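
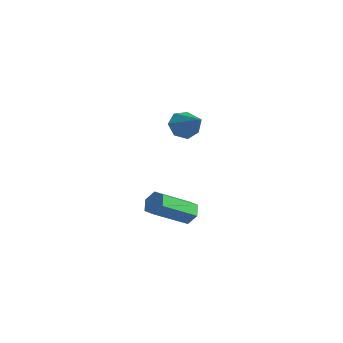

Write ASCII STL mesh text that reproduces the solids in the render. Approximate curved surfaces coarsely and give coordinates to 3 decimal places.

solid 
facet normal 0.006 0.851 -0.525
outer loop
vertex 4.223 -1.261 -2.438
vertex 3.986 -1.566 -2.935
vertex 3.599 -1.303 -2.513
endloop
endfacet
facet normal -0.136 0.521 0.842
outer loop
vertex 4.223 -1.261 -2.438
vertex 3.599 -1.303 -2.513
vertex 4.211 -2.928 -1.408
endloop
endfacet
facet normal -0.137 0.521 0.842
outer loop
vertex 4.211 -2.928 -1.408
vertex 3.599 -1.303 -2.513
vertex 3.587 -2.971 -1.483
endloop
endfacet
facet normal -0.005 -0.851 0.526
outer loop
vertex 4.211 -2.928 -1.408
vertex 3.587 -2.971 -1.483
vertex 3.974 -3.234 -1.905
endloop
endfacet
facet normal 0.005 0.851 -0.525
outer loop
vertex 3.599 -1.303 -2.513
vertex 3.986 -1.566 -2.935
vertex 3.362 -1.609 -3.011
endloop
endfacet
facet normal -0.927 0.202 0.317
outer loop
vertex 3.599 -1.303 -2.513
vertex 3.362 -1.609 -3.011
vertex 3.587 -2.971 -1.483
endloop
endfacet
facet normal -0.927 0.202 0.317
outer loop
vertex 3.587 -2.971 -1.483
vertex 3.362 -1.609 -3.011
vertex 3.35 -3.276 -1.981
endloop
endfacet
facet normal -0.007 -0.851 0.525
outer loop
vertex 3.587 -2.971 -1.483
vertex 3.35 -3.276 -1.981
vertex 3.974 -3.234 -1.905
endloop
endfacet
facet normal 0.005 0.850 -0.526
outer loop
vertex 3.362 -1.609 -3.011
vertex 3.986 -1.566 -2.935
vertex 3.749 -1.872 -3.432
endloop
endfacet
facet normal -0.789 -0.319 -0.526
outer loop
vertex 3.362 -1.609 -3.011
vertex 3.749 -1.872 -3.432
vertex 3.35 -3.276 -1.981
endloop
endfacet
facet normal -0.789 -0.319 -0.526
outer loop
vertex 3.35 -3.276 -1.981
vertex 3.749 -1.872 -3.432
vertex 3.737 -3.539 -2.402
endloop
endfacet
facet normal -0.007 -0.851 0.525
outer loop
vertex 3.35 -3.276 -1.981
vertex 3.737 -3.539 -2.402
vertex 3.974 -3.234 -1.905
endloop
endfacet
facet normal 0.005 0.851 -0.526
outer loop
vertex 3.749 -1.872 -3.432
vertex 3.986 -1.566 -2.935
vertex 4.373 -1.829 -3.357
endloop
endfacet
facet normal 0.137 -0.521 -0.842
outer loop
vertex 3.749 -1.872 -3.432
vertex 4.373 -1.829 -3.357
vertex 3.737 -3.539 -2.402
endloop
endfacet
facet normal 0.136 -0.521 -0.842
outer loop
vertex 3.737 -3.539 -2.402
vertex 4.373 -1.829 -3.357
vertex 4.361 -3.497 -2.327
endloop
endfacet
facet normal -0.006 -0.851 0.525
outer loop
vertex 3.737 -3.539 -2.402
vertex 4.361 -3.497 -2.327
vertex 3.974 -3.234 -1.905
endloop
endfacet
facet normal 0.007 0.851 -0.525
outer loop
vertex 4.373 -1.829 -3.357
vertex 3.986 -1.566 -2.935
vertex 4.61 -1.524 -2.859
endloop
endfacet
facet normal 0.927 -0.202 -0.317
outer loop
vertex 4.373 -1.829 -3.357
vertex 4.61 -1.524 -2.859
vertex 4.361 -3.497 -2.327
endloop
endfacet
facet normal 0.927 -0.202 -0.317
outer loop
vertex 4.361 -3.497 -2.327
vertex 4.61 -1.524 -2.859
vertex 4.598 -3.191 -1.829
endloop
endfacet
facet normal -0.005 -0.851 0.525
outer loop
vertex 4.361 -3.497 -2.327
vertex 4.598 -3.191 -1.829
vertex 3.974 -3.234 -1.905
endloop
endfacet
facet normal 0.007 0.851 -0.525
outer loop
vertex 4.61 -1.524 -2.859
vertex 3.986 -1.566 -2.935
vertex 4.223 -1.261 -2.438
endloop
endfacet
facet normal 0.789 0.319 0.526
outer loop
vertex 4.61 -1.524 -2.859
vertex 4.223 -1.261 -2.438
vertex 4.598 -3.191 -1.829
endloop
endfacet
facet normal 0.789 0.319 0.526
outer loop
vertex 4.598 -3.191 -1.829
vertex 4.223 -1.261 -2.438
vertex 4.211 -2.928 -1.408
endloop
endfacet
facet normal -0.005 -0.850 0.526
outer loop
vertex 4.598 -3.191 -1.829
vertex 4.211 -2.928 -1.408
vertex 3.974 -3.234 -1.905
endloop
endfacet
facet normal -0.846 -0.020 -0.533
outer loop
vertex -1.837 1.949 -1.716
vertex -2.274 2.013 -1.025
vertex -1.985 2.612 -1.506
endloop
endfacet
facet normal 0.786 0.339 -0.517
outer loop
vertex -1.837 1.949 -1.716
vertex -1.985 2.612 -1.506
vertex -0.826 2.047 -0.115
endloop
endfacet
facet normal -0.846 -0.020 -0.533
outer loop
vertex -1.985 2.612 -1.506
vertex -2.274 2.013 -1.025
vertex -2.351 2.824 -0.933
endloop
endfacet
facet normal 0.466 0.884 -0.029
outer loop
vertex -1.985 2.612 -1.506
vertex -2.351 2.824 -0.933
vertex -0.826 2.047 -0.115
endloop
endfacet
facet normal -0.846 -0.020 -0.532
outer loop
vertex -2.351 2.824 -0.933
vertex -2.274 2.013 -1.025
vertex -2.658 2.426 -0.43
endloop
endfacet
facet normal 0.049 0.768 0.638
outer loop
vertex -2.351 2.824 -0.933
vertex -2.658 2.426 -0.43
vertex -0.826 2.047 -0.115
endloop
endfacet
facet normal -0.846 -0.020 -0.532
outer loop
vertex -2.658 2.426 -0.43
vertex -2.274 2.013 -1.025
vertex -2.676 1.717 -0.375
endloop
endfacet
facet normal -0.153 0.080 0.985
outer loop
vertex -2.658 2.426 -0.43
vertex -2.676 1.717 -0.375
vertex -0.826 2.047 -0.115
endloop
endfacet
facet normal -0.846 -0.020 -0.532
outer loop
vertex -2.676 1.717 -0.375
vertex -2.274 2.013 -1.025
vertex -2.391 1.231 -0.81
endloop
endfacet
facet normal 0.013 -0.663 0.749
outer loop
vertex -2.676 1.717 -0.375
vertex -2.391 1.231 -0.81
vertex -0.826 2.047 -0.115
endloop
endfacet
facet normal -0.846 -0.020 -0.532
outer loop
vertex -2.391 1.231 -0.81
vertex -2.274 2.013 -1.025
vertex -2.018 1.334 -1.407
endloop
endfacet
facet normal 0.421 -0.900 0.108
outer loop
vertex -2.391 1.231 -0.81
vertex -2.018 1.334 -1.407
vertex -0.826 2.047 -0.115
endloop
endfacet
facet normal -0.846 -0.019 -0.533
outer loop
vertex -2.018 1.334 -1.407
vertex -2.274 2.013 -1.025
vertex -1.837 1.949 -1.716
endloop
endfacet
facet normal 0.766 -0.454 -0.456
outer loop
vertex -2.018 1.334 -1.407
vertex -1.837 1.949 -1.716
vertex -0.826 2.047 -0.115
endloop
endfacet

endsolid


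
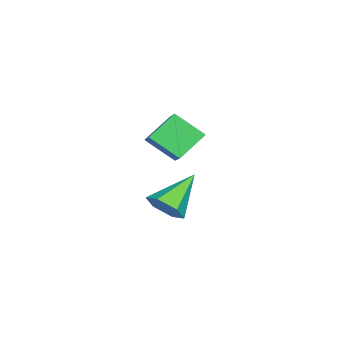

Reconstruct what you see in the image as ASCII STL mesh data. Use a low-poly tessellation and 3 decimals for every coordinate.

solid 
facet normal -0.822 -0.261 -0.505
outer loop
vertex -0.024 2.532 1.408
vertex 0.15 3.675 0.534
vertex 0.76 1.747 0.538
endloop
endfacet
facet normal -0.120 -0.788 0.603
outer loop
vertex 2.01 2.145 1.306
vertex -0.024 2.532 1.408
vertex 0.76 1.747 0.538
endloop
endfacet
facet normal -0.822 -0.261 -0.506
outer loop
vertex 0.76 1.747 0.538
vertex 0.15 3.675 0.534
vertex 0.934 2.891 -0.336
endloop
endfacet
facet normal 0.556 -0.556 -0.617
outer loop
vertex 0.934 2.891 -0.336
vertex 2.01 2.145 1.306
vertex 0.76 1.747 0.538
endloop
endfacet
facet normal -0.556 0.557 0.617
outer loop
vertex -0.024 2.532 1.408
vertex 1.4 4.073 1.302
vertex 0.15 3.675 0.534
endloop
endfacet
facet normal -0.120 -0.789 0.603
outer loop
vertex 1.226 2.929 2.176
vertex -0.024 2.532 1.408
vertex 2.01 2.145 1.306
endloop
endfacet
facet normal -0.556 0.556 0.617
outer loop
vertex 1.226 2.929 2.176
vertex 1.4 4.073 1.302
vertex -0.024 2.532 1.408
endloop
endfacet
facet normal 0.119 0.789 -0.603
outer loop
vertex 0.15 3.675 0.534
vertex 1.4 4.073 1.302
vertex 0.934 2.891 -0.336
endloop
endfacet
facet normal 0.556 -0.557 -0.617
outer loop
vertex 2.184 3.288 0.432
vertex 2.01 2.145 1.306
vertex 0.934 2.891 -0.336
endloop
endfacet
facet normal 0.120 0.789 -0.603
outer loop
vertex 0.934 2.891 -0.336
vertex 1.4 4.073 1.302
vertex 2.184 3.288 0.432
endloop
endfacet
facet normal 0.822 0.261 0.505
outer loop
vertex 2.184 3.288 0.432
vertex 1.226 2.929 2.176
vertex 2.01 2.145 1.306
endloop
endfacet
facet normal 0.822 0.261 0.505
outer loop
vertex 1.4 4.073 1.302
vertex 1.226 2.929 2.176
vertex 2.184 3.288 0.432
endloop
endfacet
facet normal 0.688 -0.440 -0.577
outer loop
vertex 0.718 2.201 -2.516
vertex 0.254 2.391 -3.214
vertex 0.848 2.944 -2.928
endloop
endfacet
facet normal 0.424 0.381 0.821
outer loop
vertex 0.718 2.201 -2.516
vertex 0.848 2.944 -2.928
vertex -1.114 3.269 -2.066
endloop
endfacet
facet normal 0.688 -0.441 -0.577
outer loop
vertex 0.848 2.944 -2.928
vertex 0.254 2.391 -3.214
vertex 0.384 3.134 -3.627
endloop
endfacet
facet normal 0.214 0.969 0.121
outer loop
vertex 0.848 2.944 -2.928
vertex 0.384 3.134 -3.627
vertex -1.114 3.269 -2.066
endloop
endfacet
facet normal 0.688 -0.441 -0.577
outer loop
vertex 0.384 3.134 -3.627
vertex 0.254 2.391 -3.214
vertex -0.21 2.582 -3.913
endloop
endfacet
facet normal -0.450 0.742 -0.496
outer loop
vertex 0.384 3.134 -3.627
vertex -0.21 2.582 -3.913
vertex -1.114 3.269 -2.066
endloop
endfacet
facet normal 0.688 -0.441 -0.577
outer loop
vertex -0.21 2.582 -3.913
vertex 0.254 2.391 -3.214
vertex -0.34 1.839 -3.5
endloop
endfacet
facet normal -0.906 -0.073 -0.416
outer loop
vertex -0.21 2.582 -3.913
vertex -0.34 1.839 -3.5
vertex -1.114 3.269 -2.066
endloop
endfacet
facet normal 0.688 -0.441 -0.577
outer loop
vertex -0.34 1.839 -3.5
vertex 0.254 2.391 -3.214
vertex 0.124 1.648 -2.801
endloop
endfacet
facet normal -0.696 -0.660 0.282
outer loop
vertex -0.34 1.839 -3.5
vertex 0.124 1.648 -2.801
vertex -1.114 3.269 -2.066
endloop
endfacet
facet normal 0.687 -0.441 -0.577
outer loop
vertex 0.124 1.648 -2.801
vertex 0.254 2.391 -3.214
vertex 0.718 2.201 -2.516
endloop
endfacet
facet normal -0.030 -0.432 0.901
outer loop
vertex 0.124 1.648 -2.801
vertex 0.718 2.201 -2.516
vertex -1.114 3.269 -2.066
endloop
endfacet

endsolid


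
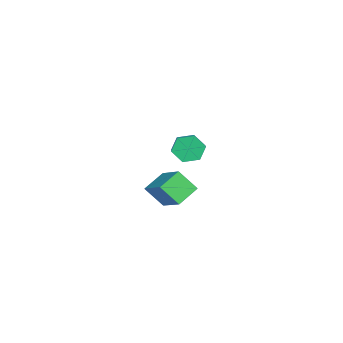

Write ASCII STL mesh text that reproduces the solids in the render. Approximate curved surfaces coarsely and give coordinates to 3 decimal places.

solid 
facet normal -0.764 -0.444 -0.468
outer loop
vertex 3.176 1.306 -2.097
vertex 2.321 2.144 -1.497
vertex 3.305 2.191 -3.148
endloop
endfacet
facet normal 0.639 -0.625 -0.448
outer loop
vertex 4.619 2.956 -2.343
vertex 3.176 1.306 -2.097
vertex 3.305 2.191 -3.148
endloop
endfacet
facet normal -0.764 -0.444 -0.468
outer loop
vertex 3.305 2.191 -3.148
vertex 2.321 2.144 -1.497
vertex 2.45 3.029 -2.548
endloop
endfacet
facet normal 0.094 0.641 -0.762
outer loop
vertex 2.45 3.029 -2.548
vertex 4.619 2.956 -2.343
vertex 3.305 2.191 -3.148
endloop
endfacet
facet normal -0.094 -0.641 0.762
outer loop
vertex 3.176 1.306 -2.097
vertex 3.635 2.909 -0.692
vertex 2.321 2.144 -1.497
endloop
endfacet
facet normal 0.639 -0.625 -0.448
outer loop
vertex 4.49 2.071 -1.292
vertex 3.176 1.306 -2.097
vertex 4.619 2.956 -2.343
endloop
endfacet
facet normal -0.094 -0.641 0.762
outer loop
vertex 4.49 2.071 -1.292
vertex 3.635 2.909 -0.692
vertex 3.176 1.306 -2.097
endloop
endfacet
facet normal -0.639 0.625 0.448
outer loop
vertex 2.321 2.144 -1.497
vertex 3.635 2.909 -0.692
vertex 2.45 3.029 -2.548
endloop
endfacet
facet normal 0.094 0.641 -0.762
outer loop
vertex 3.764 3.794 -1.743
vertex 4.619 2.956 -2.343
vertex 2.45 3.029 -2.548
endloop
endfacet
facet normal -0.639 0.625 0.448
outer loop
vertex 2.45 3.029 -2.548
vertex 3.635 2.909 -0.692
vertex 3.764 3.794 -1.743
endloop
endfacet
facet normal 0.764 0.444 0.468
outer loop
vertex 3.764 3.794 -1.743
vertex 4.49 2.071 -1.292
vertex 4.619 2.956 -2.343
endloop
endfacet
facet normal 0.764 0.444 0.468
outer loop
vertex 3.635 2.909 -0.692
vertex 4.49 2.071 -1.292
vertex 3.764 3.794 -1.743
endloop
endfacet
facet normal -0.914 -0.022 -0.406
outer loop
vertex -2.774 2.991 -3.219
vertex -3.113 3.28 -2.472
vertex -2.856 3.846 -3.08
endloop
endfacet
facet normal 0.396 0.184 -0.900
outer loop
vertex -2.774 2.991 -3.219
vertex -2.856 3.846 -3.08
vertex -1.148 3.031 -2.496
endloop
endfacet
facet normal 0.396 0.184 -0.900
outer loop
vertex -1.148 3.031 -2.496
vertex -2.856 3.846 -3.08
vertex -1.23 3.886 -2.357
endloop
endfacet
facet normal 0.914 0.022 0.406
outer loop
vertex -1.148 3.031 -2.496
vertex -1.23 3.886 -2.357
vertex -1.487 3.32 -1.748
endloop
endfacet
facet normal -0.913 -0.022 -0.407
outer loop
vertex -2.856 3.846 -3.08
vertex -3.113 3.28 -2.472
vertex -3.196 4.135 -2.333
endloop
endfacet
facet normal 0.116 0.943 -0.312
outer loop
vertex -2.856 3.846 -3.08
vertex -3.196 4.135 -2.333
vertex -1.23 3.886 -2.357
endloop
endfacet
facet normal 0.116 0.943 -0.312
outer loop
vertex -1.23 3.886 -2.357
vertex -3.196 4.135 -2.333
vertex -1.57 4.175 -1.61
endloop
endfacet
facet normal 0.913 0.023 0.407
outer loop
vertex -1.23 3.886 -2.357
vertex -1.57 4.175 -1.61
vertex -1.487 3.32 -1.748
endloop
endfacet
facet normal -0.914 -0.023 -0.405
outer loop
vertex -3.196 4.135 -2.333
vertex -3.113 3.28 -2.472
vertex -3.452 3.569 -1.724
endloop
endfacet
facet normal -0.280 0.759 0.588
outer loop
vertex -3.196 4.135 -2.333
vertex -3.452 3.569 -1.724
vertex -1.57 4.175 -1.61
endloop
endfacet
facet normal -0.280 0.759 0.588
outer loop
vertex -1.57 4.175 -1.61
vertex -3.452 3.569 -1.724
vertex -1.826 3.609 -1.001
endloop
endfacet
facet normal 0.914 0.023 0.406
outer loop
vertex -1.57 4.175 -1.61
vertex -1.826 3.609 -1.001
vertex -1.487 3.32 -1.748
endloop
endfacet
facet normal -0.914 -0.022 -0.406
outer loop
vertex -3.452 3.569 -1.724
vertex -3.113 3.28 -2.472
vertex -3.37 2.714 -1.863
endloop
endfacet
facet normal -0.396 -0.184 0.900
outer loop
vertex -3.452 3.569 -1.724
vertex -3.37 2.714 -1.863
vertex -1.826 3.609 -1.001
endloop
endfacet
facet normal -0.396 -0.184 0.900
outer loop
vertex -1.826 3.609 -1.001
vertex -3.37 2.714 -1.863
vertex -1.744 2.754 -1.14
endloop
endfacet
facet normal 0.914 0.022 0.406
outer loop
vertex -1.826 3.609 -1.001
vertex -1.744 2.754 -1.14
vertex -1.487 3.32 -1.748
endloop
endfacet
facet normal -0.913 -0.023 -0.407
outer loop
vertex -3.37 2.714 -1.863
vertex -3.113 3.28 -2.472
vertex -3.03 2.425 -2.61
endloop
endfacet
facet normal -0.116 -0.943 0.312
outer loop
vertex -3.37 2.714 -1.863
vertex -3.03 2.425 -2.61
vertex -1.744 2.754 -1.14
endloop
endfacet
facet normal -0.116 -0.943 0.312
outer loop
vertex -1.744 2.754 -1.14
vertex -3.03 2.425 -2.61
vertex -1.404 2.465 -1.887
endloop
endfacet
facet normal 0.913 0.022 0.407
outer loop
vertex -1.744 2.754 -1.14
vertex -1.404 2.465 -1.887
vertex -1.487 3.32 -1.748
endloop
endfacet
facet normal -0.914 -0.023 -0.406
outer loop
vertex -3.03 2.425 -2.61
vertex -3.113 3.28 -2.472
vertex -2.774 2.991 -3.219
endloop
endfacet
facet normal 0.280 -0.759 -0.588
outer loop
vertex -3.03 2.425 -2.61
vertex -2.774 2.991 -3.219
vertex -1.404 2.465 -1.887
endloop
endfacet
facet normal 0.280 -0.759 -0.588
outer loop
vertex -1.404 2.465 -1.887
vertex -2.774 2.991 -3.219
vertex -1.148 3.031 -2.496
endloop
endfacet
facet normal 0.914 0.023 0.405
outer loop
vertex -1.404 2.465 -1.887
vertex -1.148 3.031 -2.496
vertex -1.487 3.32 -1.748
endloop
endfacet

endsolid


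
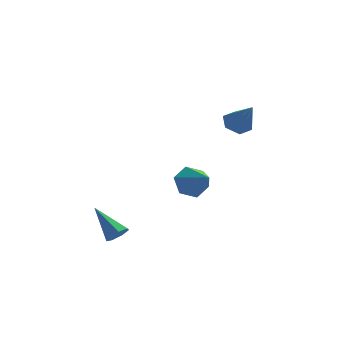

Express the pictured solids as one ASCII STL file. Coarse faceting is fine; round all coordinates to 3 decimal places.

solid 
facet normal -0.606 0.585 -0.539
outer loop
vertex 1.221 3.417 -3.433
vertex 0.822 3.826 -2.54
vertex 1.665 4.276 -3.0
endloop
endfacet
facet normal 0.869 -0.227 -0.441
outer loop
vertex 1.221 3.417 -3.433
vertex 1.665 4.276 -3.0
vertex 2.018 2.674 -1.48
endloop
endfacet
facet normal -0.606 0.585 -0.539
outer loop
vertex 1.665 4.276 -3.0
vertex 0.822 3.826 -2.54
vertex 1.266 4.686 -2.107
endloop
endfacet
facet normal 0.891 0.400 0.215
outer loop
vertex 1.665 4.276 -3.0
vertex 1.266 4.686 -2.107
vertex 2.018 2.674 -1.48
endloop
endfacet
facet normal -0.607 0.584 -0.538
outer loop
vertex 1.266 4.686 -2.107
vertex 0.822 3.826 -2.54
vertex 0.424 4.235 -1.647
endloop
endfacet
facet normal 0.279 0.379 0.882
outer loop
vertex 1.266 4.686 -2.107
vertex 0.424 4.235 -1.647
vertex 2.018 2.674 -1.48
endloop
endfacet
facet normal -0.607 0.585 -0.538
outer loop
vertex 0.424 4.235 -1.647
vertex 0.822 3.826 -2.54
vertex -0.02 3.376 -2.08
endloop
endfacet
facet normal -0.356 -0.267 0.895
outer loop
vertex 0.424 4.235 -1.647
vertex -0.02 3.376 -2.08
vertex 2.018 2.674 -1.48
endloop
endfacet
facet normal -0.607 0.585 -0.538
outer loop
vertex -0.02 3.376 -2.08
vertex 0.822 3.826 -2.54
vertex 0.378 2.966 -2.974
endloop
endfacet
facet normal -0.379 -0.894 0.241
outer loop
vertex -0.02 3.376 -2.08
vertex 0.378 2.966 -2.974
vertex 2.018 2.674 -1.48
endloop
endfacet
facet normal -0.606 0.585 -0.539
outer loop
vertex 0.378 2.966 -2.974
vertex 0.822 3.826 -2.54
vertex 1.221 3.417 -3.433
endloop
endfacet
facet normal 0.234 -0.873 -0.428
outer loop
vertex 0.378 2.966 -2.974
vertex 1.221 3.417 -3.433
vertex 2.018 2.674 -1.48
endloop
endfacet
facet normal 0.676 -0.411 -0.612
outer loop
vertex -0.899 -2.612 -2.827
vertex -1.324 -3.129 -2.95
vertex -1.267 -2.539 -3.283
endloop
endfacet
facet normal 0.187 0.982 0.007
outer loop
vertex -0.899 -2.612 -2.827
vertex -1.267 -2.539 -3.283
vertex -2.736 -2.271 -1.67
endloop
endfacet
facet normal 0.675 -0.411 -0.613
outer loop
vertex -1.267 -2.539 -3.283
vertex -1.324 -3.129 -2.95
vertex -1.678 -2.91 -3.487
endloop
endfacet
facet normal -0.423 0.749 -0.510
outer loop
vertex -1.267 -2.539 -3.283
vertex -1.678 -2.91 -3.487
vertex -2.736 -2.271 -1.67
endloop
endfacet
facet normal 0.676 -0.410 -0.613
outer loop
vertex -1.678 -2.91 -3.487
vertex -1.324 -3.129 -2.95
vertex -1.822 -3.446 -3.287
endloop
endfacet
facet normal -0.858 0.039 -0.513
outer loop
vertex -1.678 -2.91 -3.487
vertex -1.822 -3.446 -3.287
vertex -2.736 -2.271 -1.67
endloop
endfacet
facet normal 0.676 -0.411 -0.612
outer loop
vertex -1.822 -3.446 -3.287
vertex -1.324 -3.129 -2.95
vertex -1.591 -3.743 -2.833
endloop
endfacet
facet normal -0.789 -0.614 -0.000
outer loop
vertex -1.822 -3.446 -3.287
vertex -1.591 -3.743 -2.833
vertex -2.736 -2.271 -1.67
endloop
endfacet
facet normal 0.676 -0.410 -0.612
outer loop
vertex -1.591 -3.743 -2.833
vertex -1.324 -3.129 -2.95
vertex -1.159 -3.578 -2.467
endloop
endfacet
facet normal -0.270 -0.717 0.642
outer loop
vertex -1.591 -3.743 -2.833
vertex -1.159 -3.578 -2.467
vertex -2.736 -2.271 -1.67
endloop
endfacet
facet normal 0.676 -0.410 -0.612
outer loop
vertex -1.159 -3.578 -2.467
vertex -1.324 -3.129 -2.95
vertex -0.851 -3.074 -2.464
endloop
endfacet
facet normal 0.309 -0.195 0.931
outer loop
vertex -1.159 -3.578 -2.467
vertex -0.851 -3.074 -2.464
vertex -2.736 -2.271 -1.67
endloop
endfacet
facet normal 0.676 -0.410 -0.612
outer loop
vertex -0.851 -3.074 -2.464
vertex -1.324 -3.129 -2.95
vertex -0.899 -2.612 -2.827
endloop
endfacet
facet normal 0.513 0.563 0.648
outer loop
vertex -0.851 -3.074 -2.464
vertex -0.899 -2.612 -2.827
vertex -2.736 -2.271 -1.67
endloop
endfacet
facet normal -0.465 0.388 -0.796
outer loop
vertex 4.125 3.132 2.033
vertex 3.376 3.098 2.454
vertex 3.868 3.801 2.509
endloop
endfacet
facet normal 0.944 0.324 0.054
outer loop
vertex 4.125 3.132 2.033
vertex 3.868 3.801 2.509
vertex 4.284 2.342 4.006
endloop
endfacet
facet normal -0.465 0.388 -0.796
outer loop
vertex 3.868 3.801 2.509
vertex 3.376 3.098 2.454
vertex 3.119 3.767 2.93
endloop
endfacet
facet normal 0.314 0.722 0.617
outer loop
vertex 3.868 3.801 2.509
vertex 3.119 3.767 2.93
vertex 4.284 2.342 4.006
endloop
endfacet
facet normal -0.466 0.387 -0.796
outer loop
vertex 3.119 3.767 2.93
vertex 3.376 3.098 2.454
vertex 2.627 3.064 2.876
endloop
endfacet
facet normal -0.464 0.260 0.847
outer loop
vertex 3.119 3.767 2.93
vertex 2.627 3.064 2.876
vertex 4.284 2.342 4.006
endloop
endfacet
facet normal -0.466 0.387 -0.796
outer loop
vertex 2.627 3.064 2.876
vertex 3.376 3.098 2.454
vertex 2.884 2.395 2.4
endloop
endfacet
facet normal -0.612 -0.601 0.514
outer loop
vertex 2.627 3.064 2.876
vertex 2.884 2.395 2.4
vertex 4.284 2.342 4.006
endloop
endfacet
facet normal -0.466 0.387 -0.796
outer loop
vertex 2.884 2.395 2.4
vertex 3.376 3.098 2.454
vertex 3.633 2.429 1.978
endloop
endfacet
facet normal 0.018 -0.999 -0.049
outer loop
vertex 2.884 2.395 2.4
vertex 3.633 2.429 1.978
vertex 4.284 2.342 4.006
endloop
endfacet
facet normal -0.465 0.388 -0.796
outer loop
vertex 3.633 2.429 1.978
vertex 3.376 3.098 2.454
vertex 4.125 3.132 2.033
endloop
endfacet
facet normal 0.797 -0.536 -0.279
outer loop
vertex 3.633 2.429 1.978
vertex 4.125 3.132 2.033
vertex 4.284 2.342 4.006
endloop
endfacet

endsolid


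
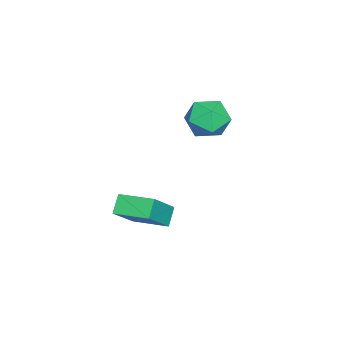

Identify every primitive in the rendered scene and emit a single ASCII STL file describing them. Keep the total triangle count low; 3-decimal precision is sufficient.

solid 
facet normal -0.595 0.753 0.282
outer loop
vertex -1.801 3.628 0.86
vertex -2.589 3.148 0.478
vertex -2.327 2.999 1.43
endloop
endfacet
facet normal -0.039 0.689 0.724
outer loop
vertex -1.801 3.628 0.86
vertex -2.327 2.999 1.43
vertex -1.33 3.003 1.48
endloop
endfacet
facet normal 0.558 0.757 0.339
outer loop
vertex -1.801 3.628 0.86
vertex -1.33 3.003 1.48
vertex -0.975 3.154 0.558
endloop
endfacet
facet normal 0.371 0.864 -0.341
outer loop
vertex -1.801 3.628 0.86
vertex -0.975 3.154 0.558
vertex -1.753 3.244 -0.061
endloop
endfacet
facet normal -0.342 0.861 -0.377
outer loop
vertex -1.801 3.628 0.86
vertex -1.753 3.244 -0.061
vertex -2.589 3.148 0.478
endloop
endfacet
facet normal -0.050 0.030 0.998
outer loop
vertex -1.33 3.003 1.48
vertex -2.327 2.999 1.43
vertex -1.827 2.136 1.481
endloop
endfacet
facet normal -0.950 0.134 0.282
outer loop
vertex -2.327 2.999 1.43
vertex -2.589 3.148 0.478
vertex -2.605 2.226 0.862
endloop
endfacet
facet normal -0.540 0.309 -0.783
outer loop
vertex -2.589 3.148 0.478
vertex -1.753 3.244 -0.061
vertex -2.25 2.377 -0.06
endloop
endfacet
facet normal 0.613 0.312 -0.725
outer loop
vertex -1.753 3.244 -0.061
vertex -0.975 3.154 0.558
vertex -1.253 2.381 -0.01
endloop
endfacet
facet normal 0.916 0.141 0.376
outer loop
vertex -0.975 3.154 0.558
vertex -1.33 3.003 1.48
vertex -0.991 2.232 0.942
endloop
endfacet
facet normal -0.371 -0.864 0.341
outer loop
vertex -1.779 1.752 0.56
vertex -1.827 2.136 1.481
vertex -2.605 2.226 0.862
endloop
endfacet
facet normal -0.558 -0.757 -0.339
outer loop
vertex -1.779 1.752 0.56
vertex -2.605 2.226 0.862
vertex -2.25 2.377 -0.06
endloop
endfacet
facet normal 0.039 -0.689 -0.724
outer loop
vertex -1.779 1.752 0.56
vertex -2.25 2.377 -0.06
vertex -1.253 2.381 -0.01
endloop
endfacet
facet normal 0.595 -0.753 -0.282
outer loop
vertex -1.779 1.752 0.56
vertex -1.253 2.381 -0.01
vertex -0.991 2.232 0.942
endloop
endfacet
facet normal 0.342 -0.861 0.377
outer loop
vertex -1.779 1.752 0.56
vertex -0.991 2.232 0.942
vertex -1.827 2.136 1.481
endloop
endfacet
facet normal -0.613 -0.312 0.725
outer loop
vertex -2.605 2.226 0.862
vertex -1.827 2.136 1.481
vertex -2.327 2.999 1.43
endloop
endfacet
facet normal -0.916 -0.141 -0.376
outer loop
vertex -2.25 2.377 -0.06
vertex -2.605 2.226 0.862
vertex -2.589 3.148 0.478
endloop
endfacet
facet normal 0.050 -0.030 -0.998
outer loop
vertex -1.253 2.381 -0.01
vertex -2.25 2.377 -0.06
vertex -1.753 3.244 -0.061
endloop
endfacet
facet normal 0.950 -0.134 -0.282
outer loop
vertex -0.991 2.232 0.942
vertex -1.253 2.381 -0.01
vertex -0.975 3.154 0.558
endloop
endfacet
facet normal 0.540 -0.309 0.783
outer loop
vertex -1.827 2.136 1.481
vertex -0.991 2.232 0.942
vertex -1.33 3.003 1.48
endloop
endfacet
facet normal -0.713 -0.019 0.701
outer loop
vertex 2.788 0.879 -0.905
vertex 2.955 2.334 -0.696
vertex 1.598 1.189 -2.107
endloop
endfacet
facet normal -0.113 -0.983 -0.142
outer loop
vertex 2.225 1.206 -2.724
vertex 2.788 0.879 -0.905
vertex 1.598 1.189 -2.107
endloop
endfacet
facet normal -0.713 -0.019 0.701
outer loop
vertex 1.598 1.189 -2.107
vertex 2.955 2.334 -0.696
vertex 1.764 2.644 -1.898
endloop
endfacet
facet normal -0.692 0.179 -0.699
outer loop
vertex 1.764 2.644 -1.898
vertex 2.225 1.206 -2.724
vertex 1.598 1.189 -2.107
endloop
endfacet
facet normal 0.692 -0.180 0.699
outer loop
vertex 2.788 0.879 -0.905
vertex 3.582 2.351 -1.313
vertex 2.955 2.334 -0.696
endloop
endfacet
facet normal -0.113 -0.983 -0.142
outer loop
vertex 3.416 0.896 -1.522
vertex 2.788 0.879 -0.905
vertex 2.225 1.206 -2.724
endloop
endfacet
facet normal 0.692 -0.179 0.699
outer loop
vertex 3.416 0.896 -1.522
vertex 3.582 2.351 -1.313
vertex 2.788 0.879 -0.905
endloop
endfacet
facet normal 0.113 0.983 0.142
outer loop
vertex 2.955 2.334 -0.696
vertex 3.582 2.351 -1.313
vertex 1.764 2.644 -1.898
endloop
endfacet
facet normal -0.692 0.180 -0.699
outer loop
vertex 2.392 2.661 -2.515
vertex 2.225 1.206 -2.724
vertex 1.764 2.644 -1.898
endloop
endfacet
facet normal 0.113 0.983 0.142
outer loop
vertex 1.764 2.644 -1.898
vertex 3.582 2.351 -1.313
vertex 2.392 2.661 -2.515
endloop
endfacet
facet normal 0.713 0.019 -0.701
outer loop
vertex 2.392 2.661 -2.515
vertex 3.416 0.896 -1.522
vertex 2.225 1.206 -2.724
endloop
endfacet
facet normal 0.713 0.019 -0.701
outer loop
vertex 3.582 2.351 -1.313
vertex 3.416 0.896 -1.522
vertex 2.392 2.661 -2.515
endloop
endfacet

endsolid


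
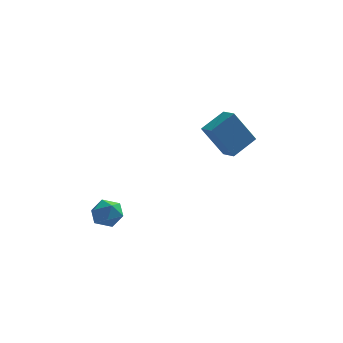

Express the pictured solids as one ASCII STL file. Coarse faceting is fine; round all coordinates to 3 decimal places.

solid 
facet normal -0.808 0.159 0.567
outer loop
vertex -4.295 -3.658 -3.683
vertex -4.128 -4.338 -3.255
vertex -3.819 -3.616 -3.017
endloop
endfacet
facet normal -0.535 0.777 0.333
outer loop
vertex -4.295 -3.658 -3.683
vertex -3.819 -3.616 -3.017
vertex -3.621 -3.191 -3.69
endloop
endfacet
facet normal -0.529 0.758 -0.381
outer loop
vertex -4.295 -3.658 -3.683
vertex -3.621 -3.191 -3.69
vertex -3.808 -3.65 -4.344
endloop
endfacet
facet normal -0.799 0.131 -0.587
outer loop
vertex -4.295 -3.658 -3.683
vertex -3.808 -3.65 -4.344
vertex -4.122 -4.358 -4.075
endloop
endfacet
facet normal -0.971 -0.239 -0.001
outer loop
vertex -4.295 -3.658 -3.683
vertex -4.122 -4.358 -4.075
vertex -4.128 -4.338 -3.255
endloop
endfacet
facet normal 0.142 0.818 0.558
outer loop
vertex -3.621 -3.191 -3.69
vertex -3.819 -3.616 -3.017
vertex -3.038 -3.582 -3.265
endloop
endfacet
facet normal -0.301 -0.180 0.936
outer loop
vertex -3.819 -3.616 -3.017
vertex -4.128 -4.338 -3.255
vertex -3.352 -4.29 -2.996
endloop
endfacet
facet normal -0.565 -0.825 0.016
outer loop
vertex -4.128 -4.338 -3.255
vertex -4.122 -4.358 -4.075
vertex -3.539 -4.749 -3.65
endloop
endfacet
facet normal -0.286 -0.227 -0.931
outer loop
vertex -4.122 -4.358 -4.075
vertex -3.808 -3.65 -4.344
vertex -3.341 -4.324 -4.323
endloop
endfacet
facet normal 0.150 0.789 -0.596
outer loop
vertex -3.808 -3.65 -4.344
vertex -3.621 -3.191 -3.69
vertex -3.032 -3.602 -4.085
endloop
endfacet
facet normal 0.799 -0.131 0.587
outer loop
vertex -2.865 -4.282 -3.657
vertex -3.038 -3.582 -3.265
vertex -3.352 -4.29 -2.996
endloop
endfacet
facet normal 0.529 -0.758 0.381
outer loop
vertex -2.865 -4.282 -3.657
vertex -3.352 -4.29 -2.996
vertex -3.539 -4.749 -3.65
endloop
endfacet
facet normal 0.535 -0.777 -0.333
outer loop
vertex -2.865 -4.282 -3.657
vertex -3.539 -4.749 -3.65
vertex -3.341 -4.324 -4.323
endloop
endfacet
facet normal 0.808 -0.159 -0.567
outer loop
vertex -2.865 -4.282 -3.657
vertex -3.341 -4.324 -4.323
vertex -3.032 -3.602 -4.085
endloop
endfacet
facet normal 0.971 0.239 0.001
outer loop
vertex -2.865 -4.282 -3.657
vertex -3.032 -3.602 -4.085
vertex -3.038 -3.582 -3.265
endloop
endfacet
facet normal 0.286 0.227 0.931
outer loop
vertex -3.352 -4.29 -2.996
vertex -3.038 -3.582 -3.265
vertex -3.819 -3.616 -3.017
endloop
endfacet
facet normal -0.150 -0.789 0.596
outer loop
vertex -3.539 -4.749 -3.65
vertex -3.352 -4.29 -2.996
vertex -4.128 -4.338 -3.255
endloop
endfacet
facet normal -0.142 -0.818 -0.558
outer loop
vertex -3.341 -4.324 -4.323
vertex -3.539 -4.749 -3.65
vertex -4.122 -4.358 -4.075
endloop
endfacet
facet normal 0.301 0.180 -0.936
outer loop
vertex -3.032 -3.602 -4.085
vertex -3.341 -4.324 -4.323
vertex -3.808 -3.65 -4.344
endloop
endfacet
facet normal 0.565 0.825 -0.016
outer loop
vertex -3.038 -3.582 -3.265
vertex -3.032 -3.602 -4.085
vertex -3.621 -3.191 -3.69
endloop
endfacet
facet normal -0.516 -0.050 0.855
outer loop
vertex 2.008 1.975 -0.363
vertex 1.53 2.709 -0.608
vertex 0.966 1.069 -1.045
endloop
endfacet
facet normal 0.525 -0.807 0.270
outer loop
vertex 2.01 1.171 -2.772
vertex 2.008 1.975 -0.363
vertex 0.966 1.069 -1.045
endloop
endfacet
facet normal -0.517 -0.050 0.854
outer loop
vertex 0.966 1.069 -1.045
vertex 1.53 2.709 -0.608
vertex 0.489 1.803 -1.291
endloop
endfacet
facet normal -0.676 -0.588 -0.444
outer loop
vertex 0.489 1.803 -1.291
vertex 2.01 1.171 -2.772
vertex 0.966 1.069 -1.045
endloop
endfacet
facet normal 0.676 0.588 0.443
outer loop
vertex 2.008 1.975 -0.363
vertex 2.574 2.811 -2.335
vertex 1.53 2.709 -0.608
endloop
endfacet
facet normal 0.525 -0.807 0.270
outer loop
vertex 3.051 2.077 -2.089
vertex 2.008 1.975 -0.363
vertex 2.01 1.171 -2.772
endloop
endfacet
facet normal 0.676 0.588 0.443
outer loop
vertex 3.051 2.077 -2.089
vertex 2.574 2.811 -2.335
vertex 2.008 1.975 -0.363
endloop
endfacet
facet normal -0.525 0.807 -0.270
outer loop
vertex 1.53 2.709 -0.608
vertex 2.574 2.811 -2.335
vertex 0.489 1.803 -1.291
endloop
endfacet
facet normal -0.676 -0.588 -0.443
outer loop
vertex 1.532 1.905 -3.017
vertex 2.01 1.171 -2.772
vertex 0.489 1.803 -1.291
endloop
endfacet
facet normal -0.525 0.807 -0.270
outer loop
vertex 0.489 1.803 -1.291
vertex 2.574 2.811 -2.335
vertex 1.532 1.905 -3.017
endloop
endfacet
facet normal 0.516 0.051 -0.855
outer loop
vertex 1.532 1.905 -3.017
vertex 3.051 2.077 -2.089
vertex 2.01 1.171 -2.772
endloop
endfacet
facet normal 0.517 0.049 -0.855
outer loop
vertex 2.574 2.811 -2.335
vertex 3.051 2.077 -2.089
vertex 1.532 1.905 -3.017
endloop
endfacet

endsolid


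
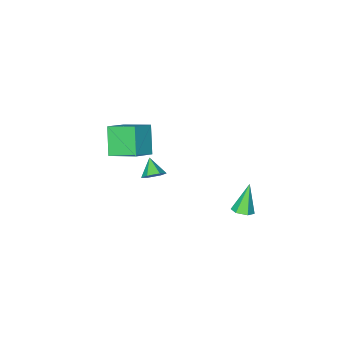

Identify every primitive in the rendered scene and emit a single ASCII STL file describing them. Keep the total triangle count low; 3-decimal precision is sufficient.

solid 
facet normal 0.255 0.725 -0.640
outer loop
vertex 1.855 -0.648 -0.496
vertex 1.25 -0.336 -0.384
vertex 1.795 -0.181 0.009
endloop
endfacet
facet normal 0.741 -0.447 0.501
outer loop
vertex 1.855 -0.648 -0.496
vertex 1.795 -0.181 0.009
vertex 0.95 -1.184 0.364
endloop
endfacet
facet normal 0.256 0.724 -0.640
outer loop
vertex 1.795 -0.181 0.009
vertex 1.25 -0.336 -0.384
vertex 1.19 0.131 0.12
endloop
endfacet
facet normal 0.245 0.133 0.960
outer loop
vertex 1.795 -0.181 0.009
vertex 1.19 0.131 0.12
vertex 0.95 -1.184 0.364
endloop
endfacet
facet normal 0.255 0.724 -0.641
outer loop
vertex 1.19 0.131 0.12
vertex 1.25 -0.336 -0.384
vertex 0.644 -0.024 -0.273
endloop
endfacet
facet normal -0.611 0.251 0.751
outer loop
vertex 1.19 0.131 0.12
vertex 0.644 -0.024 -0.273
vertex 0.95 -1.184 0.364
endloop
endfacet
facet normal 0.256 0.725 -0.640
outer loop
vertex 0.644 -0.024 -0.273
vertex 1.25 -0.336 -0.384
vertex 0.704 -0.491 -0.778
endloop
endfacet
facet normal -0.974 -0.213 0.081
outer loop
vertex 0.644 -0.024 -0.273
vertex 0.704 -0.491 -0.778
vertex 0.95 -1.184 0.364
endloop
endfacet
facet normal 0.256 0.724 -0.640
outer loop
vertex 0.704 -0.491 -0.778
vertex 1.25 -0.336 -0.384
vertex 1.309 -0.803 -0.889
endloop
endfacet
facet normal -0.478 -0.793 -0.378
outer loop
vertex 0.704 -0.491 -0.778
vertex 1.309 -0.803 -0.889
vertex 0.95 -1.184 0.364
endloop
endfacet
facet normal 0.255 0.725 -0.640
outer loop
vertex 1.309 -0.803 -0.889
vertex 1.25 -0.336 -0.384
vertex 1.855 -0.648 -0.496
endloop
endfacet
facet normal 0.379 -0.910 -0.168
outer loop
vertex 1.309 -0.803 -0.889
vertex 1.855 -0.648 -0.496
vertex 0.95 -1.184 0.364
endloop
endfacet
facet normal -0.318 -0.524 0.790
outer loop
vertex 1.178 -4.965 0.411
vertex 0.384 -3.425 1.113
vertex -0.102 -5.292 -0.32
endloop
endfacet
facet normal 0.425 -0.824 -0.375
outer loop
vertex 0.516 -4.275 -1.853
vertex 1.178 -4.965 0.411
vertex -0.102 -5.292 -0.32
endloop
endfacet
facet normal -0.319 -0.524 0.790
outer loop
vertex -0.102 -5.292 -0.32
vertex 0.384 -3.425 1.113
vertex -0.896 -3.751 0.381
endloop
endfacet
facet normal -0.847 -0.216 -0.485
outer loop
vertex -0.896 -3.751 0.381
vertex 0.516 -4.275 -1.853
vertex -0.102 -5.292 -0.32
endloop
endfacet
facet normal 0.847 0.216 0.485
outer loop
vertex 1.178 -4.965 0.411
vertex 1.002 -2.408 -0.42
vertex 0.384 -3.425 1.113
endloop
endfacet
facet normal 0.424 -0.824 -0.375
outer loop
vertex 1.796 -3.949 -1.121
vertex 1.178 -4.965 0.411
vertex 0.516 -4.275 -1.853
endloop
endfacet
facet normal 0.847 0.216 0.485
outer loop
vertex 1.796 -3.949 -1.121
vertex 1.002 -2.408 -0.42
vertex 1.178 -4.965 0.411
endloop
endfacet
facet normal -0.425 0.824 0.375
outer loop
vertex 0.384 -3.425 1.113
vertex 1.002 -2.408 -0.42
vertex -0.896 -3.751 0.381
endloop
endfacet
facet normal -0.847 -0.216 -0.485
outer loop
vertex -0.278 -2.735 -1.151
vertex 0.516 -4.275 -1.853
vertex -0.896 -3.751 0.381
endloop
endfacet
facet normal -0.425 0.824 0.375
outer loop
vertex -0.896 -3.751 0.381
vertex 1.002 -2.408 -0.42
vertex -0.278 -2.735 -1.151
endloop
endfacet
facet normal 0.318 0.524 -0.790
outer loop
vertex -0.278 -2.735 -1.151
vertex 1.796 -3.949 -1.121
vertex 0.516 -4.275 -1.853
endloop
endfacet
facet normal 0.318 0.523 -0.791
outer loop
vertex 1.002 -2.408 -0.42
vertex 1.796 -3.949 -1.121
vertex -0.278 -2.735 -1.151
endloop
endfacet
facet normal 0.406 0.230 -0.884
outer loop
vertex -1.628 2.718 -2.5
vertex -2.073 3.184 -2.583
vertex -1.51 3.321 -2.289
endloop
endfacet
facet normal 0.740 -0.346 0.576
outer loop
vertex -1.628 2.718 -2.5
vertex -1.51 3.321 -2.289
vertex -2.827 2.756 -0.937
endloop
endfacet
facet normal 0.406 0.230 -0.884
outer loop
vertex -1.51 3.321 -2.289
vertex -2.073 3.184 -2.583
vertex -1.955 3.787 -2.372
endloop
endfacet
facet normal 0.462 0.563 0.685
outer loop
vertex -1.51 3.321 -2.289
vertex -1.955 3.787 -2.372
vertex -2.827 2.756 -0.937
endloop
endfacet
facet normal 0.406 0.230 -0.884
outer loop
vertex -1.955 3.787 -2.372
vertex -2.073 3.184 -2.583
vertex -2.518 3.65 -2.666
endloop
endfacet
facet normal -0.396 0.843 0.365
outer loop
vertex -1.955 3.787 -2.372
vertex -2.518 3.65 -2.666
vertex -2.827 2.756 -0.937
endloop
endfacet
facet normal 0.406 0.230 -0.885
outer loop
vertex -2.518 3.65 -2.666
vertex -2.073 3.184 -2.583
vertex -2.636 3.046 -2.877
endloop
endfacet
facet normal -0.975 0.213 -0.064
outer loop
vertex -2.518 3.65 -2.666
vertex -2.636 3.046 -2.877
vertex -2.827 2.756 -0.937
endloop
endfacet
facet normal 0.406 0.230 -0.885
outer loop
vertex -2.636 3.046 -2.877
vertex -2.073 3.184 -2.583
vertex -2.191 2.58 -2.794
endloop
endfacet
facet normal -0.697 -0.696 -0.173
outer loop
vertex -2.636 3.046 -2.877
vertex -2.191 2.58 -2.794
vertex -2.827 2.756 -0.937
endloop
endfacet
facet normal 0.406 0.230 -0.885
outer loop
vertex -2.191 2.58 -2.794
vertex -2.073 3.184 -2.583
vertex -1.628 2.718 -2.5
endloop
endfacet
facet normal 0.162 -0.976 0.148
outer loop
vertex -2.191 2.58 -2.794
vertex -1.628 2.718 -2.5
vertex -2.827 2.756 -0.937
endloop
endfacet

endsolid


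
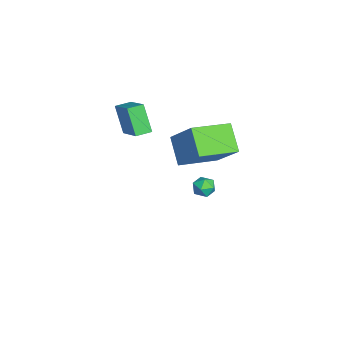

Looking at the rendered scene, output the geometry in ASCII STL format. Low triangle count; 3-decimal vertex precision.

solid 
facet normal -0.555 -0.407 -0.725
outer loop
vertex -0.142 -0.272 2.63
vertex -0.971 1.581 2.225
vertex 1.032 0.021 1.567
endloop
endfacet
facet normal 0.400 -0.895 0.195
outer loop
vertex 2.231 0.899 3.135
vertex -0.142 -0.272 2.63
vertex 1.032 0.021 1.567
endloop
endfacet
facet normal -0.555 -0.407 -0.726
outer loop
vertex 1.032 0.021 1.567
vertex -0.971 1.581 2.225
vertex 0.203 1.874 1.163
endloop
endfacet
facet normal 0.729 0.182 -0.660
outer loop
vertex 0.203 1.874 1.163
vertex 2.231 0.899 3.135
vertex 1.032 0.021 1.567
endloop
endfacet
facet normal -0.729 -0.182 0.660
outer loop
vertex -0.142 -0.272 2.63
vertex 0.228 2.459 3.793
vertex -0.971 1.581 2.225
endloop
endfacet
facet normal 0.400 -0.895 0.195
outer loop
vertex 1.057 0.606 4.197
vertex -0.142 -0.272 2.63
vertex 2.231 0.899 3.135
endloop
endfacet
facet normal -0.729 -0.182 0.660
outer loop
vertex 1.057 0.606 4.197
vertex 0.228 2.459 3.793
vertex -0.142 -0.272 2.63
endloop
endfacet
facet normal -0.400 0.895 -0.195
outer loop
vertex -0.971 1.581 2.225
vertex 0.228 2.459 3.793
vertex 0.203 1.874 1.163
endloop
endfacet
facet normal 0.729 0.182 -0.660
outer loop
vertex 1.402 2.752 2.73
vertex 2.231 0.899 3.135
vertex 0.203 1.874 1.163
endloop
endfacet
facet normal -0.400 0.895 -0.195
outer loop
vertex 0.203 1.874 1.163
vertex 0.228 2.459 3.793
vertex 1.402 2.752 2.73
endloop
endfacet
facet normal 0.555 0.407 0.726
outer loop
vertex 1.402 2.752 2.73
vertex 1.057 0.606 4.197
vertex 2.231 0.899 3.135
endloop
endfacet
facet normal 0.555 0.407 0.725
outer loop
vertex 0.228 2.459 3.793
vertex 1.057 0.606 4.197
vertex 1.402 2.752 2.73
endloop
endfacet
facet normal -0.498 0.278 0.821
outer loop
vertex -2.675 1.937 -2.712
vertex -2.912 1.333 -2.651
vertex -2.349 1.493 -2.364
endloop
endfacet
facet normal 0.101 0.659 0.746
outer loop
vertex -2.675 1.937 -2.712
vertex -2.349 1.493 -2.364
vertex -2.026 1.895 -2.763
endloop
endfacet
facet normal 0.073 0.991 0.113
outer loop
vertex -2.675 1.937 -2.712
vertex -2.026 1.895 -2.763
vertex -2.39 1.983 -3.297
endloop
endfacet
facet normal -0.543 0.815 -0.200
outer loop
vertex -2.675 1.937 -2.712
vertex -2.39 1.983 -3.297
vertex -2.937 1.636 -3.227
endloop
endfacet
facet normal -0.896 0.376 0.236
outer loop
vertex -2.675 1.937 -2.712
vertex -2.937 1.636 -3.227
vertex -2.912 1.333 -2.651
endloop
endfacet
facet normal 0.651 0.203 0.731
outer loop
vertex -2.026 1.895 -2.763
vertex -2.349 1.493 -2.364
vertex -1.863 1.264 -2.733
endloop
endfacet
facet normal -0.319 -0.410 0.855
outer loop
vertex -2.349 1.493 -2.364
vertex -2.912 1.333 -2.651
vertex -2.41 0.917 -2.663
endloop
endfacet
facet normal -0.963 -0.253 -0.091
outer loop
vertex -2.912 1.333 -2.651
vertex -2.937 1.636 -3.227
vertex -2.774 1.005 -3.197
endloop
endfacet
facet normal -0.392 0.456 -0.799
outer loop
vertex -2.937 1.636 -3.227
vertex -2.39 1.983 -3.297
vertex -2.451 1.407 -3.596
endloop
endfacet
facet normal 0.606 0.740 -0.291
outer loop
vertex -2.39 1.983 -3.297
vertex -2.026 1.895 -2.763
vertex -1.888 1.567 -3.309
endloop
endfacet
facet normal 0.543 -0.815 0.200
outer loop
vertex -2.125 0.963 -3.248
vertex -1.863 1.264 -2.733
vertex -2.41 0.917 -2.663
endloop
endfacet
facet normal -0.073 -0.991 -0.113
outer loop
vertex -2.125 0.963 -3.248
vertex -2.41 0.917 -2.663
vertex -2.774 1.005 -3.197
endloop
endfacet
facet normal -0.101 -0.659 -0.746
outer loop
vertex -2.125 0.963 -3.248
vertex -2.774 1.005 -3.197
vertex -2.451 1.407 -3.596
endloop
endfacet
facet normal 0.498 -0.278 -0.821
outer loop
vertex -2.125 0.963 -3.248
vertex -2.451 1.407 -3.596
vertex -1.888 1.567 -3.309
endloop
endfacet
facet normal 0.896 -0.376 -0.236
outer loop
vertex -2.125 0.963 -3.248
vertex -1.888 1.567 -3.309
vertex -1.863 1.264 -2.733
endloop
endfacet
facet normal 0.392 -0.456 0.799
outer loop
vertex -2.41 0.917 -2.663
vertex -1.863 1.264 -2.733
vertex -2.349 1.493 -2.364
endloop
endfacet
facet normal -0.606 -0.740 0.291
outer loop
vertex -2.774 1.005 -3.197
vertex -2.41 0.917 -2.663
vertex -2.912 1.333 -2.651
endloop
endfacet
facet normal -0.651 -0.203 -0.731
outer loop
vertex -2.451 1.407 -3.596
vertex -2.774 1.005 -3.197
vertex -2.937 1.636 -3.227
endloop
endfacet
facet normal 0.319 0.410 -0.855
outer loop
vertex -1.888 1.567 -3.309
vertex -2.451 1.407 -3.596
vertex -2.39 1.983 -3.297
endloop
endfacet
facet normal 0.963 0.253 0.091
outer loop
vertex -1.863 1.264 -2.733
vertex -1.888 1.567 -3.309
vertex -2.026 1.895 -2.763
endloop
endfacet
facet normal -0.807 -0.294 -0.512
outer loop
vertex -2.54 -2.751 3.078
vertex -2.84 -1.989 3.114
vertex -1.794 -2.393 1.698
endloop
endfacet
facet normal 0.365 -0.930 -0.044
outer loop
vertex -0.3 -1.851 2.646
vertex -2.54 -2.751 3.078
vertex -1.794 -2.393 1.698
endloop
endfacet
facet normal -0.807 -0.292 -0.513
outer loop
vertex -1.794 -2.393 1.698
vertex -2.84 -1.989 3.114
vertex -2.093 -1.631 1.734
endloop
endfacet
facet normal 0.464 0.222 -0.858
outer loop
vertex -2.093 -1.631 1.734
vertex -0.3 -1.851 2.646
vertex -1.794 -2.393 1.698
endloop
endfacet
facet normal -0.463 -0.223 0.858
outer loop
vertex -2.54 -2.751 3.078
vertex -1.346 -1.447 4.062
vertex -2.84 -1.989 3.114
endloop
endfacet
facet normal 0.365 -0.930 -0.044
outer loop
vertex -1.047 -2.209 4.026
vertex -2.54 -2.751 3.078
vertex -0.3 -1.851 2.646
endloop
endfacet
facet normal -0.464 -0.222 0.858
outer loop
vertex -1.047 -2.209 4.026
vertex -1.346 -1.447 4.062
vertex -2.54 -2.751 3.078
endloop
endfacet
facet normal -0.365 0.930 0.044
outer loop
vertex -2.84 -1.989 3.114
vertex -1.346 -1.447 4.062
vertex -2.093 -1.631 1.734
endloop
endfacet
facet normal 0.464 0.223 -0.858
outer loop
vertex -0.6 -1.089 2.682
vertex -0.3 -1.851 2.646
vertex -2.093 -1.631 1.734
endloop
endfacet
facet normal -0.365 0.930 0.044
outer loop
vertex -2.093 -1.631 1.734
vertex -1.346 -1.447 4.062
vertex -0.6 -1.089 2.682
endloop
endfacet
facet normal 0.807 0.293 0.513
outer loop
vertex -0.6 -1.089 2.682
vertex -1.047 -2.209 4.026
vertex -0.3 -1.851 2.646
endloop
endfacet
facet normal 0.807 0.293 0.512
outer loop
vertex -1.346 -1.447 4.062
vertex -1.047 -2.209 4.026
vertex -0.6 -1.089 2.682
endloop
endfacet

endsolid


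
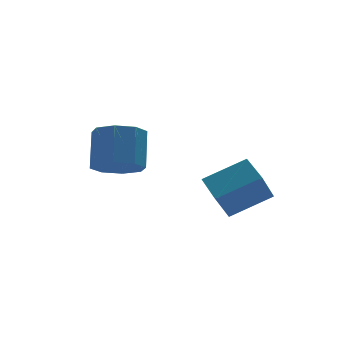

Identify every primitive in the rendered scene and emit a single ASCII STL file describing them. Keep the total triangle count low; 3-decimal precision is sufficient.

solid 
facet normal -0.276 -0.574 -0.771
outer loop
vertex -1.784 1.398 2.919
vertex -2.607 1.889 2.848
vertex -1.729 1.976 2.469
endloop
endfacet
facet normal 0.958 -0.227 -0.174
outer loop
vertex -1.784 1.398 2.919
vertex -1.729 1.976 2.469
vertex -1.331 2.341 4.183
endloop
endfacet
facet normal 0.958 -0.227 -0.174
outer loop
vertex -1.331 2.341 4.183
vertex -1.729 1.976 2.469
vertex -1.276 2.918 3.732
endloop
endfacet
facet normal 0.276 0.575 0.770
outer loop
vertex -1.331 2.341 4.183
vertex -1.276 2.918 3.732
vertex -2.153 2.831 4.112
endloop
endfacet
facet normal -0.276 -0.575 -0.770
outer loop
vertex -1.729 1.976 2.469
vertex -2.607 1.889 2.848
vertex -2.188 2.503 2.24
endloop
endfacet
facet normal 0.731 0.395 -0.557
outer loop
vertex -1.729 1.976 2.469
vertex -2.188 2.503 2.24
vertex -1.276 2.918 3.732
endloop
endfacet
facet normal 0.731 0.396 -0.557
outer loop
vertex -1.276 2.918 3.732
vertex -2.188 2.503 2.24
vertex -1.735 3.445 3.504
endloop
endfacet
facet normal 0.277 0.574 0.770
outer loop
vertex -1.276 2.918 3.732
vertex -1.735 3.445 3.504
vertex -2.153 2.831 4.112
endloop
endfacet
facet normal -0.276 -0.574 -0.771
outer loop
vertex -2.188 2.503 2.24
vertex -2.607 1.889 2.848
vertex -2.892 2.67 2.368
endloop
endfacet
facet normal 0.075 0.786 -0.613
outer loop
vertex -2.188 2.503 2.24
vertex -2.892 2.67 2.368
vertex -1.735 3.445 3.504
endloop
endfacet
facet normal 0.075 0.786 -0.613
outer loop
vertex -1.735 3.445 3.504
vertex -2.892 2.67 2.368
vertex -2.439 3.612 3.632
endloop
endfacet
facet normal 0.276 0.575 0.770
outer loop
vertex -1.735 3.445 3.504
vertex -2.439 3.612 3.632
vertex -2.153 2.831 4.112
endloop
endfacet
facet normal -0.276 -0.574 -0.771
outer loop
vertex -2.892 2.67 2.368
vertex -2.607 1.889 2.848
vertex -3.429 2.379 2.777
endloop
endfacet
facet normal -0.625 0.717 -0.310
outer loop
vertex -2.892 2.67 2.368
vertex -3.429 2.379 2.777
vertex -2.439 3.612 3.632
endloop
endfacet
facet normal -0.624 0.717 -0.311
outer loop
vertex -2.439 3.612 3.632
vertex -3.429 2.379 2.777
vertex -2.976 3.322 4.041
endloop
endfacet
facet normal 0.276 0.575 0.770
outer loop
vertex -2.439 3.612 3.632
vertex -2.976 3.322 4.041
vertex -2.153 2.831 4.112
endloop
endfacet
facet normal -0.276 -0.575 -0.770
outer loop
vertex -3.429 2.379 2.777
vertex -2.607 1.889 2.848
vertex -3.484 1.802 3.228
endloop
endfacet
facet normal -0.958 0.227 0.174
outer loop
vertex -3.429 2.379 2.777
vertex -3.484 1.802 3.228
vertex -2.976 3.322 4.041
endloop
endfacet
facet normal -0.958 0.227 0.174
outer loop
vertex -2.976 3.322 4.041
vertex -3.484 1.802 3.228
vertex -3.031 2.744 4.491
endloop
endfacet
facet normal 0.276 0.574 0.771
outer loop
vertex -2.976 3.322 4.041
vertex -3.031 2.744 4.491
vertex -2.153 2.831 4.112
endloop
endfacet
facet normal -0.277 -0.574 -0.770
outer loop
vertex -3.484 1.802 3.228
vertex -2.607 1.889 2.848
vertex -3.025 1.275 3.456
endloop
endfacet
facet normal -0.730 -0.395 0.557
outer loop
vertex -3.484 1.802 3.228
vertex -3.025 1.275 3.456
vertex -3.031 2.744 4.491
endloop
endfacet
facet normal -0.731 -0.395 0.556
outer loop
vertex -3.031 2.744 4.491
vertex -3.025 1.275 3.456
vertex -2.572 2.217 4.72
endloop
endfacet
facet normal 0.276 0.575 0.770
outer loop
vertex -3.031 2.744 4.491
vertex -2.572 2.217 4.72
vertex -2.153 2.831 4.112
endloop
endfacet
facet normal -0.276 -0.575 -0.770
outer loop
vertex -3.025 1.275 3.456
vertex -2.607 1.889 2.848
vertex -2.321 1.108 3.328
endloop
endfacet
facet normal -0.075 -0.786 0.613
outer loop
vertex -3.025 1.275 3.456
vertex -2.321 1.108 3.328
vertex -2.572 2.217 4.72
endloop
endfacet
facet normal -0.075 -0.786 0.613
outer loop
vertex -2.572 2.217 4.72
vertex -2.321 1.108 3.328
vertex -1.868 2.05 4.592
endloop
endfacet
facet normal 0.276 0.574 0.771
outer loop
vertex -2.572 2.217 4.72
vertex -1.868 2.05 4.592
vertex -2.153 2.831 4.112
endloop
endfacet
facet normal -0.276 -0.575 -0.770
outer loop
vertex -2.321 1.108 3.328
vertex -2.607 1.889 2.848
vertex -1.784 1.398 2.919
endloop
endfacet
facet normal 0.624 -0.717 0.311
outer loop
vertex -2.321 1.108 3.328
vertex -1.784 1.398 2.919
vertex -1.868 2.05 4.592
endloop
endfacet
facet normal 0.625 -0.716 0.311
outer loop
vertex -1.868 2.05 4.592
vertex -1.784 1.398 2.919
vertex -1.331 2.341 4.183
endloop
endfacet
facet normal 0.276 0.574 0.771
outer loop
vertex -1.868 2.05 4.592
vertex -1.331 2.341 4.183
vertex -2.153 2.831 4.112
endloop
endfacet
facet normal -0.471 -0.363 0.804
outer loop
vertex 0.865 -2.012 3.392
vertex 0.817 -0.973 3.833
vertex -0.651 -1.755 2.621
endloop
endfacet
facet normal 0.043 -0.919 -0.391
outer loop
vertex 0.083 -1.187 1.367
vertex 0.865 -2.012 3.392
vertex -0.651 -1.755 2.621
endloop
endfacet
facet normal -0.471 -0.363 0.804
outer loop
vertex -0.651 -1.755 2.621
vertex 0.817 -0.973 3.833
vertex -0.699 -0.716 3.062
endloop
endfacet
facet normal -0.881 0.150 -0.448
outer loop
vertex -0.699 -0.716 3.062
vertex 0.083 -1.187 1.367
vertex -0.651 -1.755 2.621
endloop
endfacet
facet normal 0.881 -0.150 0.448
outer loop
vertex 0.865 -2.012 3.392
vertex 1.551 -0.405 2.579
vertex 0.817 -0.973 3.833
endloop
endfacet
facet normal 0.043 -0.919 -0.391
outer loop
vertex 1.599 -1.444 2.138
vertex 0.865 -2.012 3.392
vertex 0.083 -1.187 1.367
endloop
endfacet
facet normal 0.881 -0.150 0.448
outer loop
vertex 1.599 -1.444 2.138
vertex 1.551 -0.405 2.579
vertex 0.865 -2.012 3.392
endloop
endfacet
facet normal -0.043 0.919 0.391
outer loop
vertex 0.817 -0.973 3.833
vertex 1.551 -0.405 2.579
vertex -0.699 -0.716 3.062
endloop
endfacet
facet normal -0.881 0.150 -0.448
outer loop
vertex 0.035 -0.148 1.808
vertex 0.083 -1.187 1.367
vertex -0.699 -0.716 3.062
endloop
endfacet
facet normal -0.043 0.919 0.391
outer loop
vertex -0.699 -0.716 3.062
vertex 1.551 -0.405 2.579
vertex 0.035 -0.148 1.808
endloop
endfacet
facet normal 0.471 0.363 -0.804
outer loop
vertex 0.035 -0.148 1.808
vertex 1.599 -1.444 2.138
vertex 0.083 -1.187 1.367
endloop
endfacet
facet normal 0.471 0.363 -0.804
outer loop
vertex 1.551 -0.405 2.579
vertex 1.599 -1.444 2.138
vertex 0.035 -0.148 1.808
endloop
endfacet

endsolid


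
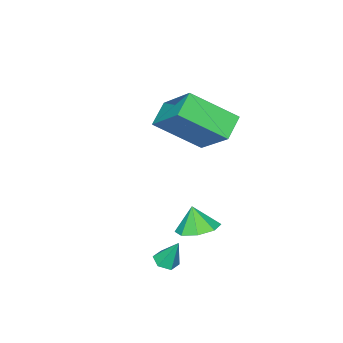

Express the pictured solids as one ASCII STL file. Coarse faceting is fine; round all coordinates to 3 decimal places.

solid 
facet normal 0.067 0.339 -0.938
outer loop
vertex 1.402 0.357 -2.363
vertex 0.555 0.414 -2.403
vertex 1.182 0.938 -2.169
endloop
endfacet
facet normal 0.705 0.031 0.708
outer loop
vertex 1.402 0.357 -2.363
vertex 1.182 0.938 -2.169
vertex 0.485 0.066 -1.437
endloop
endfacet
facet normal 0.068 0.338 -0.939
outer loop
vertex 1.182 0.938 -2.169
vertex 0.555 0.414 -2.403
vertex 0.595 1.212 -2.113
endloop
endfacet
facet normal 0.296 0.464 0.835
outer loop
vertex 1.182 0.938 -2.169
vertex 0.595 1.212 -2.113
vertex 0.485 0.066 -1.437
endloop
endfacet
facet normal 0.068 0.338 -0.939
outer loop
vertex 0.595 1.212 -2.113
vertex 0.555 0.414 -2.403
vertex -0.016 1.019 -2.227
endloop
endfacet
facet normal -0.310 0.505 0.806
outer loop
vertex 0.595 1.212 -2.113
vertex -0.016 1.019 -2.227
vertex 0.485 0.066 -1.437
endloop
endfacet
facet normal 0.068 0.337 -0.939
outer loop
vertex -0.016 1.019 -2.227
vertex 0.555 0.414 -2.403
vertex -0.292 0.471 -2.444
endloop
endfacet
facet normal -0.759 0.130 0.638
outer loop
vertex -0.016 1.019 -2.227
vertex -0.292 0.471 -2.444
vertex 0.485 0.066 -1.437
endloop
endfacet
facet normal 0.068 0.339 -0.938
outer loop
vertex -0.292 0.471 -2.444
vertex 0.555 0.414 -2.403
vertex -0.072 -0.11 -2.638
endloop
endfacet
facet normal -0.787 -0.442 0.430
outer loop
vertex -0.292 0.471 -2.444
vertex -0.072 -0.11 -2.638
vertex 0.485 0.066 -1.437
endloop
endfacet
facet normal 0.069 0.339 -0.938
outer loop
vertex -0.072 -0.11 -2.638
vertex 0.555 0.414 -2.403
vertex 0.515 -0.384 -2.694
endloop
endfacet
facet normal -0.379 -0.874 0.304
outer loop
vertex -0.072 -0.11 -2.638
vertex 0.515 -0.384 -2.694
vertex 0.485 0.066 -1.437
endloop
endfacet
facet normal 0.068 0.339 -0.938
outer loop
vertex 0.515 -0.384 -2.694
vertex 0.555 0.414 -2.403
vertex 1.126 -0.19 -2.58
endloop
endfacet
facet normal 0.228 -0.915 0.333
outer loop
vertex 0.515 -0.384 -2.694
vertex 1.126 -0.19 -2.58
vertex 0.485 0.066 -1.437
endloop
endfacet
facet normal 0.067 0.338 -0.939
outer loop
vertex 1.126 -0.19 -2.58
vertex 0.555 0.414 -2.403
vertex 1.402 0.357 -2.363
endloop
endfacet
facet normal 0.677 -0.540 0.500
outer loop
vertex 1.126 -0.19 -2.58
vertex 1.402 0.357 -2.363
vertex 0.485 0.066 -1.437
endloop
endfacet
facet normal -0.831 -0.229 0.507
outer loop
vertex -1.066 -1.391 3.18
vertex -2.207 0.008 1.941
vertex -1.489 -2.992 1.762
endloop
endfacet
facet normal 0.521 -0.639 0.566
outer loop
vertex -0.533 -2.728 1.179
vertex -1.066 -1.391 3.18
vertex -1.489 -2.992 1.762
endloop
endfacet
facet normal -0.831 -0.229 0.506
outer loop
vertex -1.489 -2.992 1.762
vertex -2.207 0.008 1.941
vertex -2.63 -1.592 0.522
endloop
endfacet
facet normal -0.194 -0.734 -0.651
outer loop
vertex -2.63 -1.592 0.522
vertex -0.533 -2.728 1.179
vertex -1.489 -2.992 1.762
endloop
endfacet
facet normal 0.194 0.734 0.651
outer loop
vertex -1.066 -1.391 3.18
vertex -1.251 0.272 1.358
vertex -2.207 0.008 1.941
endloop
endfacet
facet normal 0.520 -0.639 0.566
outer loop
vertex -0.11 -1.128 2.598
vertex -1.066 -1.391 3.18
vertex -0.533 -2.728 1.179
endloop
endfacet
facet normal 0.194 0.734 0.651
outer loop
vertex -0.11 -1.128 2.598
vertex -1.251 0.272 1.358
vertex -1.066 -1.391 3.18
endloop
endfacet
facet normal -0.521 0.639 -0.565
outer loop
vertex -2.207 0.008 1.941
vertex -1.251 0.272 1.358
vertex -2.63 -1.592 0.522
endloop
endfacet
facet normal -0.194 -0.734 -0.650
outer loop
vertex -1.674 -1.329 -0.06
vertex -0.533 -2.728 1.179
vertex -2.63 -1.592 0.522
endloop
endfacet
facet normal -0.521 0.639 -0.566
outer loop
vertex -2.63 -1.592 0.522
vertex -1.251 0.272 1.358
vertex -1.674 -1.329 -0.06
endloop
endfacet
facet normal 0.831 0.229 -0.506
outer loop
vertex -1.674 -1.329 -0.06
vertex -0.11 -1.128 2.598
vertex -0.533 -2.728 1.179
endloop
endfacet
facet normal 0.831 0.229 -0.506
outer loop
vertex -1.251 0.272 1.358
vertex -0.11 -1.128 2.598
vertex -1.674 -1.329 -0.06
endloop
endfacet
facet normal 0.081 -0.401 -0.912
outer loop
vertex 3.064 0.486 -2.434
vertex 2.781 0.854 -2.621
vertex 3.278 0.907 -2.6
endloop
endfacet
facet normal 0.822 -0.209 0.530
outer loop
vertex 3.064 0.486 -2.434
vertex 3.278 0.907 -2.6
vertex 2.679 1.346 -1.499
endloop
endfacet
facet normal 0.081 -0.401 -0.912
outer loop
vertex 3.278 0.907 -2.6
vertex 2.781 0.854 -2.621
vertex 2.994 1.275 -2.787
endloop
endfacet
facet normal 0.746 0.650 0.147
outer loop
vertex 3.278 0.907 -2.6
vertex 2.994 1.275 -2.787
vertex 2.679 1.346 -1.499
endloop
endfacet
facet normal 0.082 -0.401 -0.912
outer loop
vertex 2.994 1.275 -2.787
vertex 2.781 0.854 -2.621
vertex 2.498 1.221 -2.808
endloop
endfacet
facet normal -0.105 0.991 -0.080
outer loop
vertex 2.994 1.275 -2.787
vertex 2.498 1.221 -2.808
vertex 2.679 1.346 -1.499
endloop
endfacet
facet normal 0.084 -0.400 -0.913
outer loop
vertex 2.498 1.221 -2.808
vertex 2.781 0.854 -2.621
vertex 2.284 0.8 -2.643
endloop
endfacet
facet normal -0.877 0.475 0.076
outer loop
vertex 2.498 1.221 -2.808
vertex 2.284 0.8 -2.643
vertex 2.679 1.346 -1.499
endloop
endfacet
facet normal 0.084 -0.400 -0.913
outer loop
vertex 2.284 0.8 -2.643
vertex 2.781 0.854 -2.621
vertex 2.567 0.433 -2.456
endloop
endfacet
facet normal -0.801 -0.384 0.460
outer loop
vertex 2.284 0.8 -2.643
vertex 2.567 0.433 -2.456
vertex 2.679 1.346 -1.499
endloop
endfacet
facet normal 0.083 -0.400 -0.913
outer loop
vertex 2.567 0.433 -2.456
vertex 2.781 0.854 -2.621
vertex 3.064 0.486 -2.434
endloop
endfacet
facet normal 0.047 -0.725 0.687
outer loop
vertex 2.567 0.433 -2.456
vertex 3.064 0.486 -2.434
vertex 2.679 1.346 -1.499
endloop
endfacet

endsolid


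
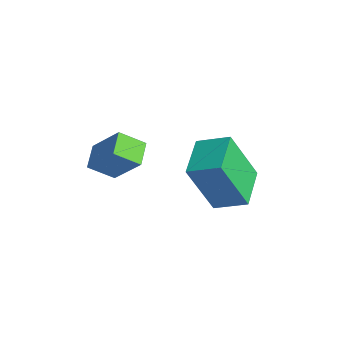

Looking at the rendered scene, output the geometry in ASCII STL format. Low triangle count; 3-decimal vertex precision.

solid 
facet normal -0.575 -0.720 -0.388
outer loop
vertex -0.109 -1.144 0.644
vertex -1.271 -0.346 0.886
vertex 0.073 -0.353 -1.096
endloop
endfacet
facet normal 0.813 -0.558 -0.169
outer loop
vertex 0.711 0.446 -0.666
vertex -0.109 -1.144 0.644
vertex 0.073 -0.353 -1.096
endloop
endfacet
facet normal -0.575 -0.720 -0.387
outer loop
vertex 0.073 -0.353 -1.096
vertex -1.271 -0.346 0.886
vertex -1.089 0.445 -0.855
endloop
endfacet
facet normal 0.095 0.412 -0.906
outer loop
vertex -1.089 0.445 -0.855
vertex 0.711 0.446 -0.666
vertex 0.073 -0.353 -1.096
endloop
endfacet
facet normal -0.094 -0.412 0.906
outer loop
vertex -0.109 -1.144 0.644
vertex -0.633 0.453 1.316
vertex -1.271 -0.346 0.886
endloop
endfacet
facet normal 0.813 -0.558 -0.169
outer loop
vertex 0.529 -0.345 1.075
vertex -0.109 -1.144 0.644
vertex 0.711 0.446 -0.666
endloop
endfacet
facet normal -0.095 -0.413 0.906
outer loop
vertex 0.529 -0.345 1.075
vertex -0.633 0.453 1.316
vertex -0.109 -1.144 0.644
endloop
endfacet
facet normal -0.813 0.558 0.169
outer loop
vertex -1.271 -0.346 0.886
vertex -0.633 0.453 1.316
vertex -1.089 0.445 -0.855
endloop
endfacet
facet normal 0.095 0.413 -0.906
outer loop
vertex -0.451 1.244 -0.424
vertex 0.711 0.446 -0.666
vertex -1.089 0.445 -0.855
endloop
endfacet
facet normal -0.813 0.558 0.169
outer loop
vertex -1.089 0.445 -0.855
vertex -0.633 0.453 1.316
vertex -0.451 1.244 -0.424
endloop
endfacet
facet normal 0.575 0.720 0.387
outer loop
vertex -0.451 1.244 -0.424
vertex 0.529 -0.345 1.075
vertex 0.711 0.446 -0.666
endloop
endfacet
facet normal 0.575 0.720 0.388
outer loop
vertex -0.633 0.453 1.316
vertex 0.529 -0.345 1.075
vertex -0.451 1.244 -0.424
endloop
endfacet
facet normal -0.557 -0.373 -0.742
outer loop
vertex -1.638 -3.557 0.422
vertex -2.323 -3.134 0.723
vertex -1.415 -2.81 -0.121
endloop
endfacet
facet normal 0.797 -0.492 -0.349
outer loop
vertex -0.637 -2.286 0.917
vertex -1.638 -3.557 0.422
vertex -1.415 -2.81 -0.121
endloop
endfacet
facet normal -0.556 -0.375 -0.742
outer loop
vertex -1.415 -2.81 -0.121
vertex -2.323 -3.134 0.723
vertex -2.101 -2.387 0.179
endloop
endfacet
facet normal 0.234 0.786 -0.572
outer loop
vertex -2.101 -2.387 0.179
vertex -0.637 -2.286 0.917
vertex -1.415 -2.81 -0.121
endloop
endfacet
facet normal -0.234 -0.786 0.572
outer loop
vertex -1.638 -3.557 0.422
vertex -1.545 -2.61 1.761
vertex -2.323 -3.134 0.723
endloop
endfacet
facet normal 0.797 -0.492 -0.350
outer loop
vertex -0.859 -3.033 1.461
vertex -1.638 -3.557 0.422
vertex -0.637 -2.286 0.917
endloop
endfacet
facet normal -0.234 -0.786 0.572
outer loop
vertex -0.859 -3.033 1.461
vertex -1.545 -2.61 1.761
vertex -1.638 -3.557 0.422
endloop
endfacet
facet normal -0.798 0.492 0.350
outer loop
vertex -2.323 -3.134 0.723
vertex -1.545 -2.61 1.761
vertex -2.101 -2.387 0.179
endloop
endfacet
facet normal 0.234 0.786 -0.572
outer loop
vertex -1.322 -1.863 1.218
vertex -0.637 -2.286 0.917
vertex -2.101 -2.387 0.179
endloop
endfacet
facet normal -0.797 0.492 0.350
outer loop
vertex -2.101 -2.387 0.179
vertex -1.545 -2.61 1.761
vertex -1.322 -1.863 1.218
endloop
endfacet
facet normal 0.557 0.374 0.741
outer loop
vertex -1.322 -1.863 1.218
vertex -0.859 -3.033 1.461
vertex -0.637 -2.286 0.917
endloop
endfacet
facet normal 0.555 0.374 0.743
outer loop
vertex -1.545 -2.61 1.761
vertex -0.859 -3.033 1.461
vertex -1.322 -1.863 1.218
endloop
endfacet

endsolid


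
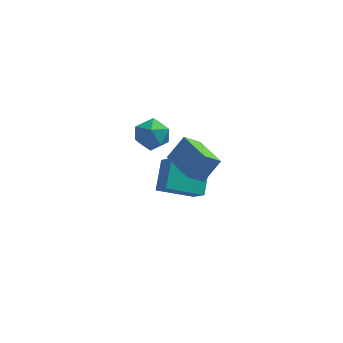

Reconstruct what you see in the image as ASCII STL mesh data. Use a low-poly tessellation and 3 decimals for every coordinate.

solid 
facet normal 0.026 0.941 -0.337
outer loop
vertex 0.959 3.568 -0.041
vertex 0.536 3.847 0.707
vertex 1.439 3.814 0.684
endloop
endfacet
facet normal 0.584 0.569 -0.579
outer loop
vertex 0.959 3.568 -0.041
vertex 1.439 3.814 0.684
vertex 1.68 3.083 0.209
endloop
endfacet
facet normal 0.333 0.008 -0.943
outer loop
vertex 0.959 3.568 -0.041
vertex 1.68 3.083 0.209
vertex 0.925 2.665 -0.061
endloop
endfacet
facet normal -0.380 0.035 -0.925
outer loop
vertex 0.959 3.568 -0.041
vertex 0.925 2.665 -0.061
vertex 0.218 3.137 0.247
endloop
endfacet
facet normal -0.569 0.611 -0.550
outer loop
vertex 0.959 3.568 -0.041
vertex 0.218 3.137 0.247
vertex 0.536 3.847 0.707
endloop
endfacet
facet normal 0.946 0.322 -0.016
outer loop
vertex 1.68 3.083 0.209
vertex 1.439 3.814 0.684
vertex 1.702 3.063 1.113
endloop
endfacet
facet normal 0.043 0.925 0.376
outer loop
vertex 1.439 3.814 0.684
vertex 0.536 3.847 0.707
vertex 0.995 3.535 1.421
endloop
endfacet
facet normal -0.920 0.392 0.031
outer loop
vertex 0.536 3.847 0.707
vertex 0.218 3.137 0.247
vertex 0.24 3.117 1.151
endloop
endfacet
facet normal -0.613 -0.543 -0.575
outer loop
vertex 0.218 3.137 0.247
vertex 0.925 2.665 -0.061
vertex 0.481 2.386 0.676
endloop
endfacet
facet normal 0.540 -0.586 -0.604
outer loop
vertex 0.925 2.665 -0.061
vertex 1.68 3.083 0.209
vertex 1.384 2.353 0.653
endloop
endfacet
facet normal 0.380 -0.035 0.925
outer loop
vertex 0.961 2.632 1.401
vertex 1.702 3.063 1.113
vertex 0.995 3.535 1.421
endloop
endfacet
facet normal -0.333 -0.008 0.943
outer loop
vertex 0.961 2.632 1.401
vertex 0.995 3.535 1.421
vertex 0.24 3.117 1.151
endloop
endfacet
facet normal -0.584 -0.569 0.579
outer loop
vertex 0.961 2.632 1.401
vertex 0.24 3.117 1.151
vertex 0.481 2.386 0.676
endloop
endfacet
facet normal -0.026 -0.941 0.337
outer loop
vertex 0.961 2.632 1.401
vertex 0.481 2.386 0.676
vertex 1.384 2.353 0.653
endloop
endfacet
facet normal 0.569 -0.611 0.550
outer loop
vertex 0.961 2.632 1.401
vertex 1.384 2.353 0.653
vertex 1.702 3.063 1.113
endloop
endfacet
facet normal 0.613 0.543 0.575
outer loop
vertex 0.995 3.535 1.421
vertex 1.702 3.063 1.113
vertex 1.439 3.814 0.684
endloop
endfacet
facet normal -0.540 0.586 0.604
outer loop
vertex 0.24 3.117 1.151
vertex 0.995 3.535 1.421
vertex 0.536 3.847 0.707
endloop
endfacet
facet normal -0.946 -0.322 0.016
outer loop
vertex 0.481 2.386 0.676
vertex 0.24 3.117 1.151
vertex 0.218 3.137 0.247
endloop
endfacet
facet normal -0.043 -0.925 -0.376
outer loop
vertex 1.384 2.353 0.653
vertex 0.481 2.386 0.676
vertex 0.925 2.665 -0.061
endloop
endfacet
facet normal 0.920 -0.392 -0.031
outer loop
vertex 1.702 3.063 1.113
vertex 1.384 2.353 0.653
vertex 1.68 3.083 0.209
endloop
endfacet
facet normal -0.404 0.594 -0.696
outer loop
vertex 1.373 2.912 -0.925
vertex 2.993 3.236 -1.588
vertex 1.223 1.667 -1.902
endloop
endfacet
facet normal -0.910 -0.182 0.372
outer loop
vertex 1.727 0.924 -1.032
vertex 1.373 2.912 -0.925
vertex 1.223 1.667 -1.902
endloop
endfacet
facet normal -0.404 0.595 -0.695
outer loop
vertex 1.223 1.667 -1.902
vertex 2.993 3.236 -1.588
vertex 2.842 1.991 -2.565
endloop
endfacet
facet normal -0.095 -0.783 -0.614
outer loop
vertex 2.842 1.991 -2.565
vertex 1.727 0.924 -1.032
vertex 1.223 1.667 -1.902
endloop
endfacet
facet normal 0.095 0.783 0.614
outer loop
vertex 1.373 2.912 -0.925
vertex 3.497 2.493 -0.718
vertex 2.993 3.236 -1.588
endloop
endfacet
facet normal -0.910 -0.182 0.373
outer loop
vertex 1.878 2.169 -0.055
vertex 1.373 2.912 -0.925
vertex 1.727 0.924 -1.032
endloop
endfacet
facet normal 0.095 0.783 0.614
outer loop
vertex 1.878 2.169 -0.055
vertex 3.497 2.493 -0.718
vertex 1.373 2.912 -0.925
endloop
endfacet
facet normal 0.910 0.182 -0.372
outer loop
vertex 2.993 3.236 -1.588
vertex 3.497 2.493 -0.718
vertex 2.842 1.991 -2.565
endloop
endfacet
facet normal -0.095 -0.783 -0.614
outer loop
vertex 3.347 1.248 -1.695
vertex 1.727 0.924 -1.032
vertex 2.842 1.991 -2.565
endloop
endfacet
facet normal 0.910 0.183 -0.372
outer loop
vertex 2.842 1.991 -2.565
vertex 3.497 2.493 -0.718
vertex 3.347 1.248 -1.695
endloop
endfacet
facet normal 0.404 -0.595 0.695
outer loop
vertex 3.347 1.248 -1.695
vertex 1.878 2.169 -0.055
vertex 1.727 0.924 -1.032
endloop
endfacet
facet normal 0.404 -0.594 0.695
outer loop
vertex 3.497 2.493 -0.718
vertex 1.878 2.169 -0.055
vertex 3.347 1.248 -1.695
endloop
endfacet
facet normal -0.556 0.830 -0.031
outer loop
vertex 1.961 -1.621 3.477
vertex 2.614 -1.149 4.407
vertex 2.6 -1.217 2.823
endloop
endfacet
facet normal -0.531 -0.383 -0.756
outer loop
vertex 3.506 -2.571 2.873
vertex 1.961 -1.621 3.477
vertex 2.6 -1.217 2.823
endloop
endfacet
facet normal -0.556 0.830 -0.031
outer loop
vertex 2.6 -1.217 2.823
vertex 2.614 -1.149 4.407
vertex 3.253 -0.745 3.752
endloop
endfacet
facet normal 0.639 0.404 -0.654
outer loop
vertex 3.253 -0.745 3.752
vertex 3.506 -2.571 2.873
vertex 2.6 -1.217 2.823
endloop
endfacet
facet normal -0.640 -0.404 0.654
outer loop
vertex 1.961 -1.621 3.477
vertex 3.52 -2.503 4.457
vertex 2.614 -1.149 4.407
endloop
endfacet
facet normal -0.531 -0.384 -0.755
outer loop
vertex 2.867 -2.975 3.528
vertex 1.961 -1.621 3.477
vertex 3.506 -2.571 2.873
endloop
endfacet
facet normal -0.640 -0.403 0.654
outer loop
vertex 2.867 -2.975 3.528
vertex 3.52 -2.503 4.457
vertex 1.961 -1.621 3.477
endloop
endfacet
facet normal 0.532 0.384 0.755
outer loop
vertex 2.614 -1.149 4.407
vertex 3.52 -2.503 4.457
vertex 3.253 -0.745 3.752
endloop
endfacet
facet normal 0.640 0.404 -0.654
outer loop
vertex 4.159 -2.099 3.803
vertex 3.506 -2.571 2.873
vertex 3.253 -0.745 3.752
endloop
endfacet
facet normal 0.531 0.384 0.756
outer loop
vertex 3.253 -0.745 3.752
vertex 3.52 -2.503 4.457
vertex 4.159 -2.099 3.803
endloop
endfacet
facet normal 0.556 -0.830 0.031
outer loop
vertex 4.159 -2.099 3.803
vertex 2.867 -2.975 3.528
vertex 3.506 -2.571 2.873
endloop
endfacet
facet normal 0.556 -0.830 0.031
outer loop
vertex 3.52 -2.503 4.457
vertex 2.867 -2.975 3.528
vertex 4.159 -2.099 3.803
endloop
endfacet

endsolid


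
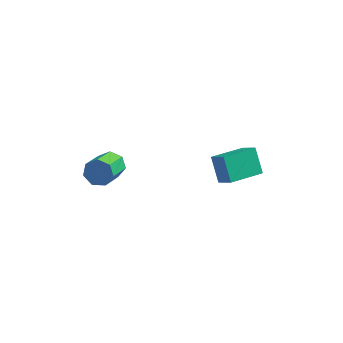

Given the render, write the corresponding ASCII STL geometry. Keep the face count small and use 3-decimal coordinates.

solid 
facet normal -0.596 -0.786 0.164
outer loop
vertex 3.042 -1.425 1.358
vertex 2.567 -0.867 2.309
vertex 2.455 -1.083 0.864
endloop
endfacet
facet normal 0.395 -0.465 -0.792
outer loop
vertex 3.373 0.127 0.611
vertex 3.042 -1.425 1.358
vertex 2.455 -1.083 0.864
endloop
endfacet
facet normal -0.596 -0.786 0.164
outer loop
vertex 2.455 -1.083 0.864
vertex 2.567 -0.867 2.309
vertex 1.98 -0.525 1.815
endloop
endfacet
facet normal -0.699 0.407 -0.588
outer loop
vertex 1.98 -0.525 1.815
vertex 3.373 0.127 0.611
vertex 2.455 -1.083 0.864
endloop
endfacet
facet normal 0.699 -0.407 0.588
outer loop
vertex 3.042 -1.425 1.358
vertex 3.485 0.343 2.056
vertex 2.567 -0.867 2.309
endloop
endfacet
facet normal 0.395 -0.465 -0.792
outer loop
vertex 3.96 -0.215 1.105
vertex 3.042 -1.425 1.358
vertex 3.373 0.127 0.611
endloop
endfacet
facet normal 0.699 -0.407 0.588
outer loop
vertex 3.96 -0.215 1.105
vertex 3.485 0.343 2.056
vertex 3.042 -1.425 1.358
endloop
endfacet
facet normal -0.395 0.465 0.792
outer loop
vertex 2.567 -0.867 2.309
vertex 3.485 0.343 2.056
vertex 1.98 -0.525 1.815
endloop
endfacet
facet normal -0.699 0.407 -0.588
outer loop
vertex 2.898 0.685 1.562
vertex 3.373 0.127 0.611
vertex 1.98 -0.525 1.815
endloop
endfacet
facet normal -0.395 0.465 0.792
outer loop
vertex 1.98 -0.525 1.815
vertex 3.485 0.343 2.056
vertex 2.898 0.685 1.562
endloop
endfacet
facet normal 0.596 0.786 -0.164
outer loop
vertex 2.898 0.685 1.562
vertex 3.96 -0.215 1.105
vertex 3.373 0.127 0.611
endloop
endfacet
facet normal 0.596 0.786 -0.164
outer loop
vertex 3.485 0.343 2.056
vertex 3.96 -0.215 1.105
vertex 2.898 0.685 1.562
endloop
endfacet
facet normal 0.029 0.892 -0.451
outer loop
vertex -1.463 -1.026 1.262
vertex -1.87 -1.232 0.828
vertex -1.992 -0.95 1.378
endloop
endfacet
facet normal 0.252 0.430 0.867
outer loop
vertex -1.463 -1.026 1.262
vertex -1.992 -0.95 1.378
vertex -1.503 -2.302 1.906
endloop
endfacet
facet normal 0.252 0.430 0.867
outer loop
vertex -1.503 -2.302 1.906
vertex -1.992 -0.95 1.378
vertex -2.032 -2.226 2.022
endloop
endfacet
facet normal -0.029 -0.892 0.451
outer loop
vertex -1.503 -2.302 1.906
vertex -2.032 -2.226 2.022
vertex -1.91 -2.508 1.472
endloop
endfacet
facet normal 0.028 0.892 -0.451
outer loop
vertex -1.992 -0.95 1.378
vertex -1.87 -1.232 0.828
vertex -2.429 -1.087 1.08
endloop
endfacet
facet normal -0.600 0.375 0.707
outer loop
vertex -1.992 -0.95 1.378
vertex -2.429 -1.087 1.08
vertex -2.032 -2.226 2.022
endloop
endfacet
facet normal -0.600 0.375 0.707
outer loop
vertex -2.032 -2.226 2.022
vertex -2.429 -1.087 1.08
vertex -2.469 -2.363 1.724
endloop
endfacet
facet normal -0.028 -0.892 0.451
outer loop
vertex -2.032 -2.226 2.022
vertex -2.469 -2.363 1.724
vertex -1.91 -2.508 1.472
endloop
endfacet
facet normal 0.028 0.892 -0.451
outer loop
vertex -2.429 -1.087 1.08
vertex -1.87 -1.232 0.828
vertex -2.445 -1.333 0.592
endloop
endfacet
facet normal -0.999 0.038 0.014
outer loop
vertex -2.429 -1.087 1.08
vertex -2.445 -1.333 0.592
vertex -2.469 -2.363 1.724
endloop
endfacet
facet normal -0.999 0.038 0.014
outer loop
vertex -2.469 -2.363 1.724
vertex -2.445 -1.333 0.592
vertex -2.485 -2.609 1.236
endloop
endfacet
facet normal -0.028 -0.892 0.451
outer loop
vertex -2.469 -2.363 1.724
vertex -2.485 -2.609 1.236
vertex -1.91 -2.508 1.472
endloop
endfacet
facet normal 0.028 0.892 -0.451
outer loop
vertex -2.445 -1.333 0.592
vertex -1.87 -1.232 0.828
vertex -2.029 -1.503 0.282
endloop
endfacet
facet normal -0.647 -0.327 -0.689
outer loop
vertex -2.445 -1.333 0.592
vertex -2.029 -1.503 0.282
vertex -2.485 -2.609 1.236
endloop
endfacet
facet normal -0.647 -0.327 -0.689
outer loop
vertex -2.485 -2.609 1.236
vertex -2.029 -1.503 0.282
vertex -2.069 -2.779 0.926
endloop
endfacet
facet normal -0.028 -0.892 0.451
outer loop
vertex -2.485 -2.609 1.236
vertex -2.069 -2.779 0.926
vertex -1.91 -2.508 1.472
endloop
endfacet
facet normal 0.028 0.892 -0.451
outer loop
vertex -2.029 -1.503 0.282
vertex -1.87 -1.232 0.828
vertex -1.492 -1.469 0.383
endloop
endfacet
facet normal 0.193 -0.447 -0.874
outer loop
vertex -2.029 -1.503 0.282
vertex -1.492 -1.469 0.383
vertex -2.069 -2.779 0.926
endloop
endfacet
facet normal 0.193 -0.447 -0.874
outer loop
vertex -2.069 -2.779 0.926
vertex -1.492 -1.469 0.383
vertex -1.532 -2.745 1.027
endloop
endfacet
facet normal -0.028 -0.892 0.451
outer loop
vertex -2.069 -2.779 0.926
vertex -1.532 -2.745 1.027
vertex -1.91 -2.508 1.472
endloop
endfacet
facet normal 0.028 0.892 -0.452
outer loop
vertex -1.492 -1.469 0.383
vertex -1.87 -1.232 0.828
vertex -1.241 -1.256 0.819
endloop
endfacet
facet normal 0.888 -0.229 -0.399
outer loop
vertex -1.492 -1.469 0.383
vertex -1.241 -1.256 0.819
vertex -1.532 -2.745 1.027
endloop
endfacet
facet normal 0.888 -0.229 -0.399
outer loop
vertex -1.532 -2.745 1.027
vertex -1.241 -1.256 0.819
vertex -1.281 -2.532 1.463
endloop
endfacet
facet normal -0.028 -0.892 0.452
outer loop
vertex -1.532 -2.745 1.027
vertex -1.281 -2.532 1.463
vertex -1.91 -2.508 1.472
endloop
endfacet
facet normal 0.028 0.893 -0.450
outer loop
vertex -1.241 -1.256 0.819
vertex -1.87 -1.232 0.828
vertex -1.463 -1.026 1.262
endloop
endfacet
facet normal 0.913 0.160 0.374
outer loop
vertex -1.241 -1.256 0.819
vertex -1.463 -1.026 1.262
vertex -1.281 -2.532 1.463
endloop
endfacet
facet normal 0.913 0.160 0.374
outer loop
vertex -1.281 -2.532 1.463
vertex -1.463 -1.026 1.262
vertex -1.503 -2.302 1.906
endloop
endfacet
facet normal -0.028 -0.893 0.450
outer loop
vertex -1.281 -2.532 1.463
vertex -1.503 -2.302 1.906
vertex -1.91 -2.508 1.472
endloop
endfacet

endsolid
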